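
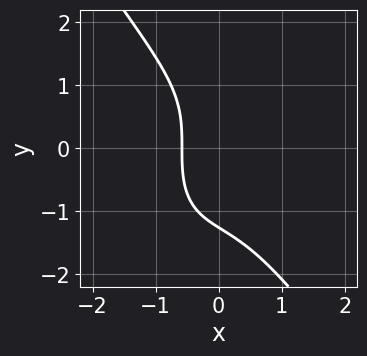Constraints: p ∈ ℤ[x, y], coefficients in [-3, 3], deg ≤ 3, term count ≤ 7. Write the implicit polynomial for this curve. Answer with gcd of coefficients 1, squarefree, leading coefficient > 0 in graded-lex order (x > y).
3*x^3 + y^3 + x^2 + 3*x + 2

(a) Degree: no degree-2 curve has this shape, so deg p = 3.
(b) Putting this together gives p.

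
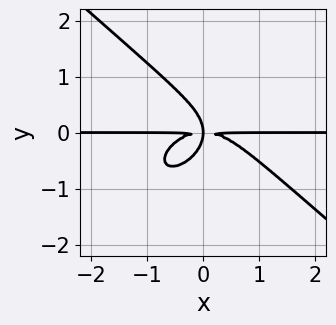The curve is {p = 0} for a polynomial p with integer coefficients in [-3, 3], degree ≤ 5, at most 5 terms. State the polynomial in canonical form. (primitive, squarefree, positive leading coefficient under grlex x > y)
First, the degree is 4 — no degree-3 curve has this shape.
Then, reading off the gridlines: the visible x-axis segment lies entirely on the curve.
Finally, solving for integer coefficients yields p as stated.

2*x^3*y + 3*y^4 + 3*x*y^2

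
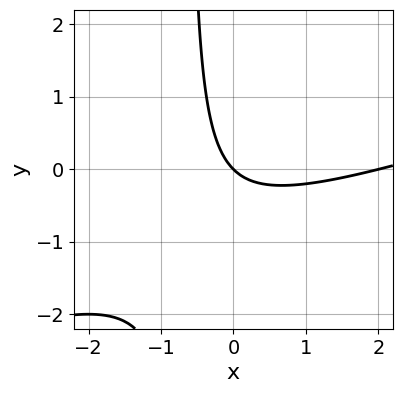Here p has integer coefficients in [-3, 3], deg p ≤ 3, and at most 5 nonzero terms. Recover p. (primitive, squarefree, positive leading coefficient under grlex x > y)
x^2 - 3*x*y - 2*x - 2*y

deg p = 2. A generic line meets the curve in up to 2 points.
Observable constraints: the x-axis gridline crossings are at x ∈ {0, 2}; it crosses the y-axis at the gridline y = 0.
Together with the visible shape, these determine p as stated.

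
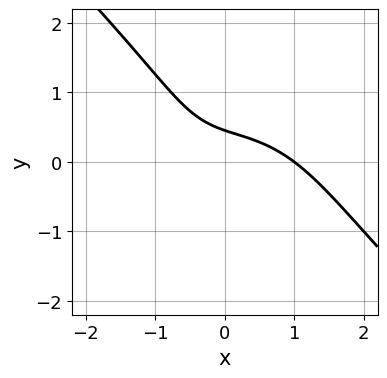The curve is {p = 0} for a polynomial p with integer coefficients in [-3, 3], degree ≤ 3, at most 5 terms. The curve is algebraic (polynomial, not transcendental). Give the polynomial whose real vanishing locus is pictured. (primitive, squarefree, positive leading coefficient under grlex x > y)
x^3 + y^3 + 2*x*y + 2*y - 1

(a) Degree: no degree-2 curve has this shape, so deg p = 3.
(b) From the axis intercepts and sections: it meets the x-axis at x = 1 (among the integer gridlines).
(c) Matching integer coefficients to the picture gives p.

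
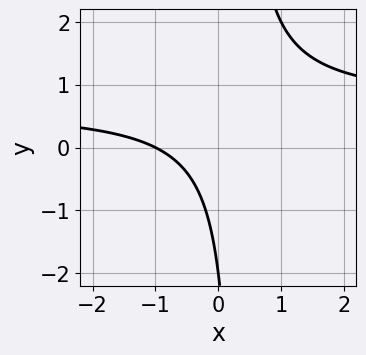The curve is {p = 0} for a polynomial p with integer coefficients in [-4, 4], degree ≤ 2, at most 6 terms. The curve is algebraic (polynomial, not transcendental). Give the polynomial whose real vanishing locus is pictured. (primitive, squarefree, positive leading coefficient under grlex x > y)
3*x*y - 2*x - y - 2

(a) Degree: no degree-1 curve has this shape, so deg p = 2.
(b) Against the integer gridlines: it crosses the x-axis at the gridline x = -1; it crosses the y-axis at the gridline y = -2.
(c) Assembling these constraints gives the stated polynomial.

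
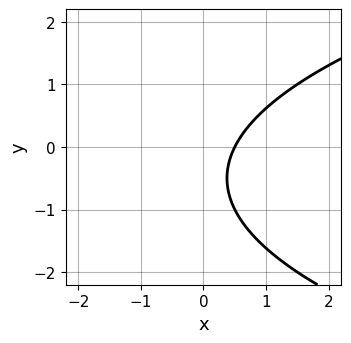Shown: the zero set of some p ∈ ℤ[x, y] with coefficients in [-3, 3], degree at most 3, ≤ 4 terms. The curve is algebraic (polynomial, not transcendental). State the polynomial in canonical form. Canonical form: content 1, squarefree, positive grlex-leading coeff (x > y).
y^2 - 2*x + y + 1

(a) deg p = 2.
(b) Checking where it meets the axes: it misses every integer gridline on the y-axis.
(c) Solving for integer coefficients yields p as stated.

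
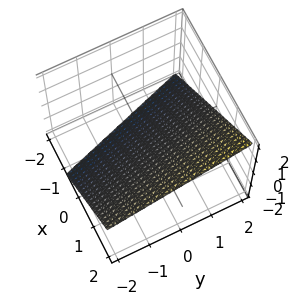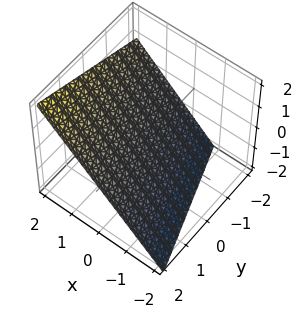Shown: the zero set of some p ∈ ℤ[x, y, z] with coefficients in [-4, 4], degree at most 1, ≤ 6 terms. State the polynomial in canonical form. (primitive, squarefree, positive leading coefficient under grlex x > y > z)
3*x + y - 3*z - 2

(a) Degree: every cross-section is a straight line — this is a plane, so deg p = 1.
(b) Observable constraints: one y-axis crossing is at y = 2.
(c) Solving for integer coefficients yields p as stated.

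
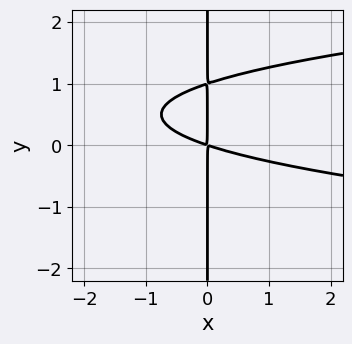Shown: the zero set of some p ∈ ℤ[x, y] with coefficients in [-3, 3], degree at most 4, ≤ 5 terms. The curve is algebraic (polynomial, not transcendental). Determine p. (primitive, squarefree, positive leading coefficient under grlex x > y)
3*x*y^2 - x^2 - 3*x*y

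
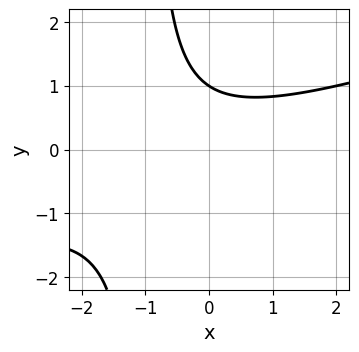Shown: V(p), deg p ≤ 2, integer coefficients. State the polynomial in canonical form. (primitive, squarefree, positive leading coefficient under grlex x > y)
x^2 - 3*x*y + x - 3*y + 3

The degree is 2 — no degree-1 curve has this shape.
Checking where it meets the axes: one y-axis crossing is at y = 1; it misses every integer gridline on the x-axis.
The integer polynomial consistent with all of this is the stated p.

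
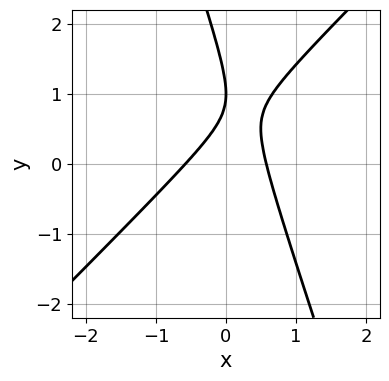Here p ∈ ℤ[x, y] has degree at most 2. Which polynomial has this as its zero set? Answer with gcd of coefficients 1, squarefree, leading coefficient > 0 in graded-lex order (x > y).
First, deg p = 2. No degree-1 curve has this shape.
Then, from the axis intercepts and sections: one y-axis crossing is at y = 1.
Finally, these observations pin down the coefficients.

3*x^2 - 2*x*y - y^2 + 2*y - 1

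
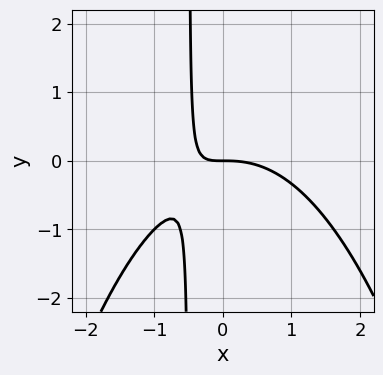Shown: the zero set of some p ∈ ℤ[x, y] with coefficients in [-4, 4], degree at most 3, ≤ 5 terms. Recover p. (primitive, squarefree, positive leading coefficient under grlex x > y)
1. The degree is 3 — a generic line meets the curve in up to 3 points.
2. Against the integer gridlines: it crosses the y-axis at the gridline y = 0; it meets the x-axis at x = 0 (among the integer gridlines).
3. Solving for integer coefficients yields p as stated.

x^3 + 2*x*y + y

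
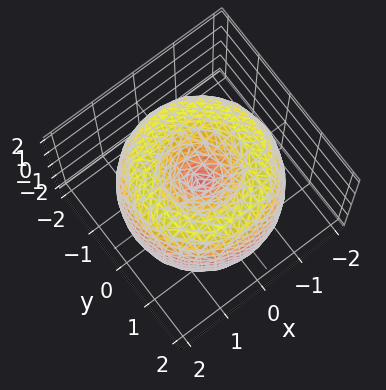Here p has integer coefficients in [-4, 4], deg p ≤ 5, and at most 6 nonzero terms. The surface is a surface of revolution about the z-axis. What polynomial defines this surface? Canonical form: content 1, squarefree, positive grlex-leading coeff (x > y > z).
x^4 + 2*x^2*y^2 + y^4 - 3*x^2 - 3*y^2 + z^2

(a) The degree is 4 — a generic line meets the surface in up to 4 points.
(b) Symmetries: rotational symmetry about the z-axis ⇒ p depends on x, y only through x² + y².
(c) Checking where it meets the axes: it meets the y-axis at y = 0 (among the integer gridlines); one z-axis crossing is at z = 0; it meets the x-axis at x = 0 (among the integer gridlines); a circular section at z = 0 has radius between 1 and 2.
(d) Putting this together gives p.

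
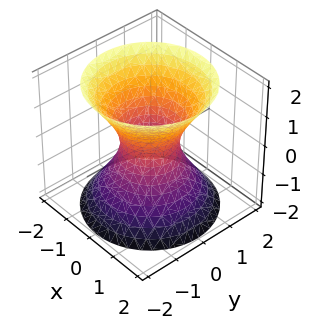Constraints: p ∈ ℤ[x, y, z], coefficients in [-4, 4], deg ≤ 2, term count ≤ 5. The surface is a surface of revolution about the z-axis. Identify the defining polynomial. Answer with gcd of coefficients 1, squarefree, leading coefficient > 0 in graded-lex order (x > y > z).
1. deg p = 2.
2. Symmetries: rotational symmetry about the z-axis ⇒ p depends on x, y only through x² + y².
3. From the axis intercepts and sections: the surface avoids every integer z-axis point in the box; a circular section at z = -2 has radius between 1 and 2.
4. Together with the visible shape, these determine p as stated.

3*x^2 + 3*y^2 - 2*z^2 - 2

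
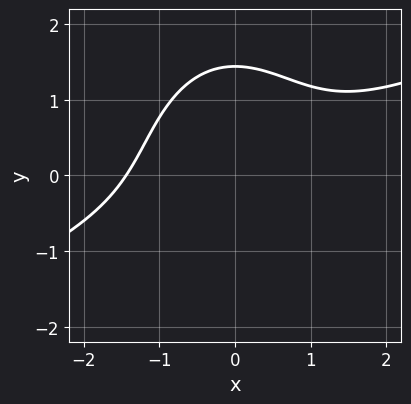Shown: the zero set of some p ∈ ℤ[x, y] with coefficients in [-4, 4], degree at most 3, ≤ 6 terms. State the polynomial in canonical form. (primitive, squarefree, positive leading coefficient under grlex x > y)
x^3 - 2*x^2*y - y^3 + 3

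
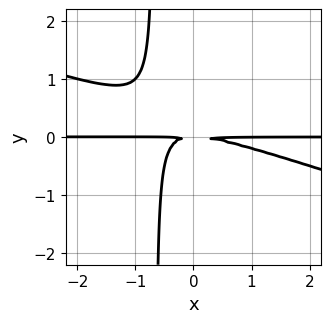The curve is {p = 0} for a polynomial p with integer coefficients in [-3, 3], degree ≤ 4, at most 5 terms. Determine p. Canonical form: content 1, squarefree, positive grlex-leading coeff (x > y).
x^2*y + 3*x*y^2 + 2*y^2

deg p = 3.
Checking where it meets the axes: the visible x-axis segment lies entirely on the curve.
Solving for integer coefficients yields p as stated.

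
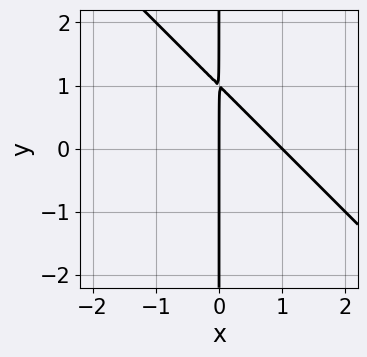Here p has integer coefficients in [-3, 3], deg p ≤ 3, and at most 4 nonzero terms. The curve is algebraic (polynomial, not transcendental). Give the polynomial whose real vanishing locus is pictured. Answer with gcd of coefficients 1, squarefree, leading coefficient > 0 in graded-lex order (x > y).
The degree is 2 — no degree-1 curve has this shape.
Checking where it meets the axes: among the integer gridlines, it crosses the x-axis at x ∈ {0, 1}; every point of the y-axis in the box is on the curve.
Fitting integer coefficients to these (and the overall shape) gives p.

x^2 + x*y - x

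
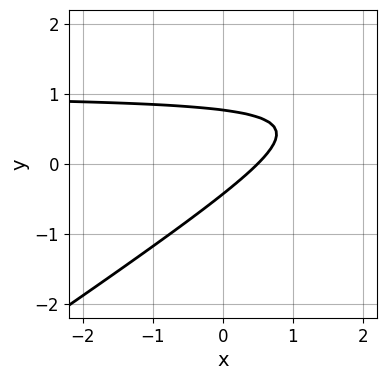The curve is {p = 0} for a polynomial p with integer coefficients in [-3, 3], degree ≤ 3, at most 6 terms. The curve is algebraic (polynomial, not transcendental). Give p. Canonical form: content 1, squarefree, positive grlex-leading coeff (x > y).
(a) Degree: a generic line meets the curve in up to 2 points, so deg p = 2.
(b) The integer polynomial consistent with all of this is the stated p.

2*x*y - 3*y^2 - 2*x + y + 1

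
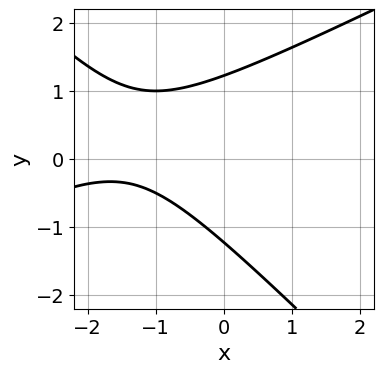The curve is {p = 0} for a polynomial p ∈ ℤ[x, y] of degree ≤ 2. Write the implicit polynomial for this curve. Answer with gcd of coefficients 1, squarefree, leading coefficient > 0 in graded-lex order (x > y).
1. The degree is 2 — no degree-1 curve has this shape.
2. Observable constraints: the curve avoids every integer x-axis point in the box.
3. Solving for integer coefficients yields p as stated.

x^2 - x*y - 2*y^2 + 3*x + 3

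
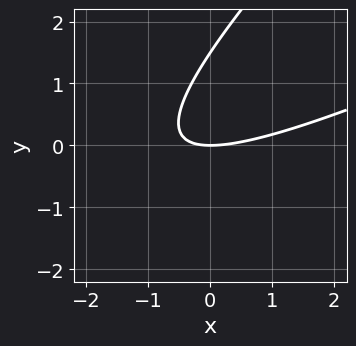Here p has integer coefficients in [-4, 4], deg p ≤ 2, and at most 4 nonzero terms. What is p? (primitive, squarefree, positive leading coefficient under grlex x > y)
x^2 - 3*x*y + 2*y^2 - 3*y

(a) deg p = 2. No degree-1 curve has this shape.
(b) From the visible intercepts: one y-axis crossing is at y = 0; one x-axis crossing is at x = 0.
(c) These observations pin down the coefficients.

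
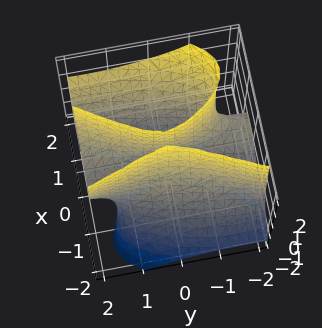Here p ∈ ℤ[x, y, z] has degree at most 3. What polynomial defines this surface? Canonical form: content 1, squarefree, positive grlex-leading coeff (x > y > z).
First, deg p = 3. A generic line meets the surface in up to 3 points.
Next, from the axis intercepts and sections: the visible z-axis segment lies entirely on the surface; every point of the y-axis in the box is on the surface; the x-axis gridline crossings are at x ∈ {-1, 0, 1}.
Finally, these observations pin down the coefficients.

3*x^3 - x^2*y - 3*x^2*z + y^2*z - 3*x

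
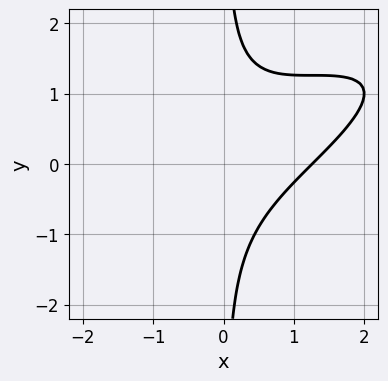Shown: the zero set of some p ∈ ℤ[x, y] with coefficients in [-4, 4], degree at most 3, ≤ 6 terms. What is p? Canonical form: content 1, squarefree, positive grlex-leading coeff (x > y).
x^3 - 3*x^2*y + 3*x*y^2 - 2

deg p = 3.
From the visible intercepts: the curve avoids every integer y-axis point in the box.
Solving for integer coefficients yields p as stated.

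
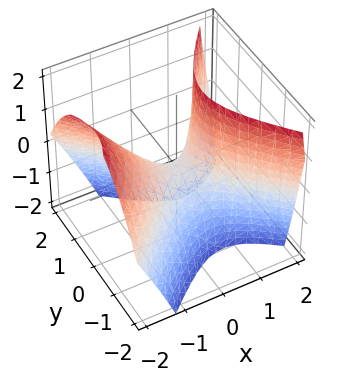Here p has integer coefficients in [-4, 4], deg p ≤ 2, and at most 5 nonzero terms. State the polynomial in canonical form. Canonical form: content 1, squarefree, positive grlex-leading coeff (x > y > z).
3*x^2 + 2*x*z - 3*y^2 - 2*z

deg p = 2.
From the axis intercepts and sections: it meets the y-axis at y = 0 (among the integer gridlines); it meets the x-axis at x = 0 (among the integer gridlines).
Matching integer coefficients to the picture gives p.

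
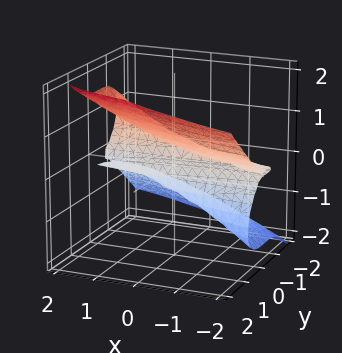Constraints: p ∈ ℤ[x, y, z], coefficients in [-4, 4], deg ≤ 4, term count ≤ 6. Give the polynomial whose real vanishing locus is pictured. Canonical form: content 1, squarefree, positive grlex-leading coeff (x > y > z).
2*x*z^2 + 2*y^3 - 3*z^3 + y^2 + z

First, the degree is 3 — no degree-2 surface has this shape.
Then, from the visible intercepts: every point of the x-axis in the box is on the surface; it meets the y-axis at y = 0 (among the integer gridlines).
Finally, assembling these constraints gives the stated polynomial.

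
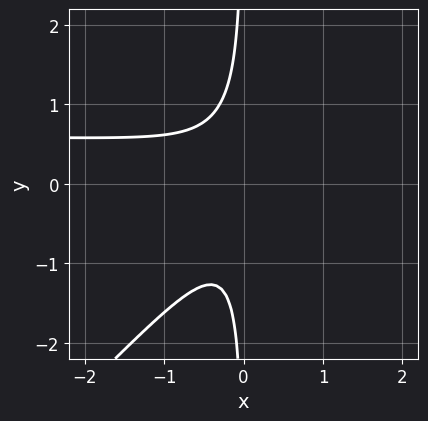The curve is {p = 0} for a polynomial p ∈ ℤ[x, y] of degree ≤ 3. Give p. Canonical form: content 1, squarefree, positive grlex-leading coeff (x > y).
3*x^2*y - 3*x*y^2 - 2*x^2 - 1

(a) deg p = 3.
(b) Reading off the gridlines: no x-intercept at any integer in the box; no y-intercept at any integer in the box.
(c) Matching integer coefficients to the picture gives p.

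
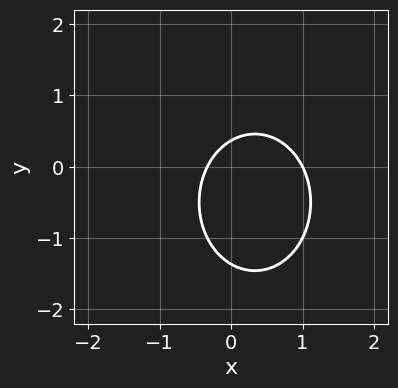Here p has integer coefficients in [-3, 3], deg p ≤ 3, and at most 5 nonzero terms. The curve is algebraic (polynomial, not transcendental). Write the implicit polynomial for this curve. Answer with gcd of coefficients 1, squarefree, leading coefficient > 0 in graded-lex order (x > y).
3*x^2 + 2*y^2 - 2*x + 2*y - 1

(a) Degree: the shape is more complex than any degree-1 curve, so deg p = 2.
(b) Against the integer gridlines: it meets the x-axis at x = 1 (among the integer gridlines).
(c) The integer polynomial consistent with all of this is the stated p.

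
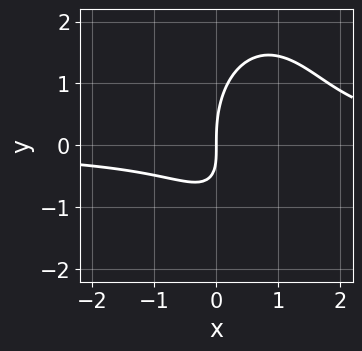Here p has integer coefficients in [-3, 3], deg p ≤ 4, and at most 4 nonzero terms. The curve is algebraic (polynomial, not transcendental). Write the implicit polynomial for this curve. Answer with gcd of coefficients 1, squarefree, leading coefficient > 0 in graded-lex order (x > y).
3*x^2*y + y^3 - 3*x*y - 3*x

First, degree: no degree-2 curve has this shape, so deg p = 3.
Then, from the axis intercepts and sections: it crosses the y-axis at the gridline y = 0; it meets the x-axis at x = 0 (among the integer gridlines).
Finally, the integer polynomial consistent with all of this is the stated p.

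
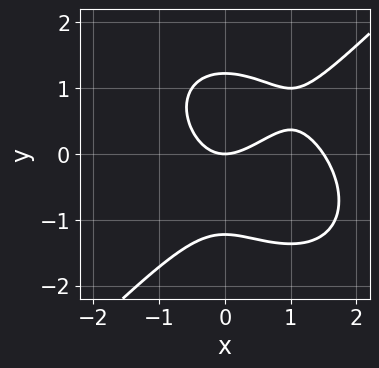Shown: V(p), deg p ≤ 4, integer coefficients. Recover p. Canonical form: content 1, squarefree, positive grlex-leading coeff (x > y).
First, degree: a generic line meets the curve in up to 3 points, so deg p = 3.
Then, from the axis intercepts and sections: it meets the y-axis at y = 0 (among the integer gridlines); it crosses the x-axis at the gridline x = 0.
Finally, these observations pin down the coefficients.

2*x^3 - 2*y^3 - 3*x^2 + 3*y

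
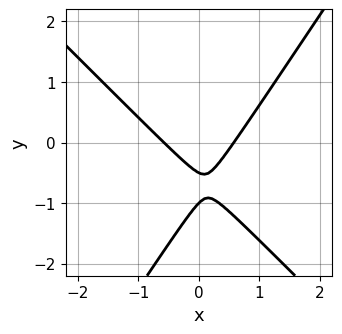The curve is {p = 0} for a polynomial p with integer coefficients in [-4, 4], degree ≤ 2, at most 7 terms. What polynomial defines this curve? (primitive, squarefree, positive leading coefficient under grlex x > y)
3*x^2 + x*y - 2*y^2 - 3*y - 1

(a) The degree is 2 — a generic line meets the curve in up to 2 points.
(b) Observable constraints: one y-axis crossing is at y = -1.
(c) Solving for integer coefficients yields p as stated.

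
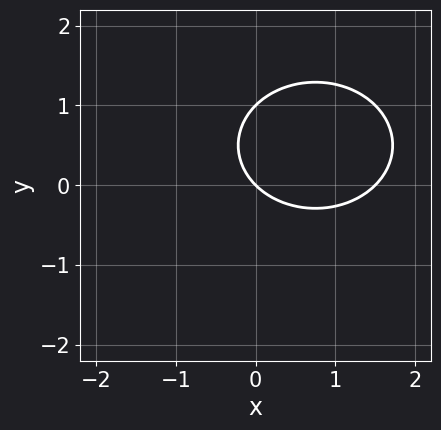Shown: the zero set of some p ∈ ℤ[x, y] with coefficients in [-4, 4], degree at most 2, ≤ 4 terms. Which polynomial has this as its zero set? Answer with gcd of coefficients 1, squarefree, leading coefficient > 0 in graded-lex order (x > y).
(a) Degree: a generic line meets the curve in up to 2 points, so deg p = 2.
(b) Against the integer gridlines: among the integer gridlines, it crosses the y-axis at y ∈ {0, 1}; one x-axis crossing is at x = 0.
(c) Together with the visible shape, these determine p as stated.

2*x^2 + 3*y^2 - 3*x - 3*y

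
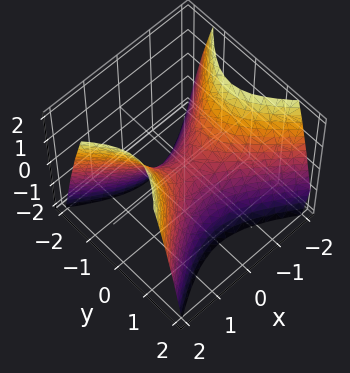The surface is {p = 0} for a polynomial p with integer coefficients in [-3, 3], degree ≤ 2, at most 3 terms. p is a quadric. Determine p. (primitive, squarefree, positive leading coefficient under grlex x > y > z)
1. Degree: a saddle surface; a quadric, so deg p = 2.
2. Symmetries: it's symmetric under x → −x, forcing even powers of x; the y ↦ −y reflection is a symmetry, so y appears only in even powers.
3. Reading off the gridlines: one x-axis crossing is at x = 0; it meets the y-axis at y = 0 (among the integer gridlines).
4. Fitting integer coefficients to these (and the overall shape) gives p.

2*x^2 - 3*y^2 - 2*z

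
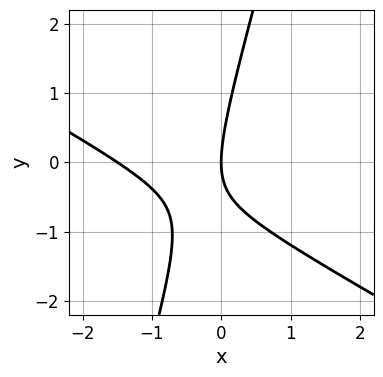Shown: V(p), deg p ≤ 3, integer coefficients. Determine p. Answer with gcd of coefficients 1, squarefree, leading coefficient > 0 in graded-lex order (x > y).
2*x^2 + 3*x*y - y^2 + 3*x

deg p = 2. A generic line meets the curve in up to 2 points.
From the axis intercepts and sections: one y-axis crossing is at y = 0; it crosses the x-axis at the gridline x = 0.
The integer polynomial consistent with all of this is the stated p.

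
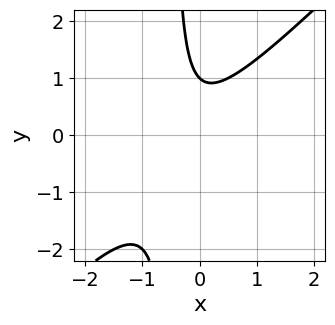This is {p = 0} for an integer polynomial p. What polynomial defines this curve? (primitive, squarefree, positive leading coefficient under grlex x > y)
2*x^2 - 2*x*y + x - y + 1

(a) The degree is 2 — a generic line meets the curve in up to 2 points.
(b) Checking where it meets the axes: one y-axis crossing is at y = 1; it misses every integer gridline on the x-axis.
(c) The integer polynomial consistent with all of this is the stated p.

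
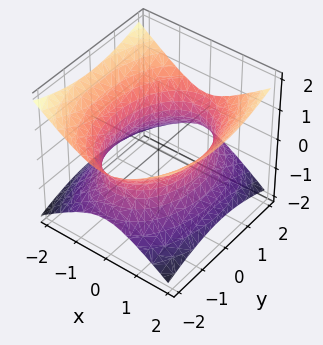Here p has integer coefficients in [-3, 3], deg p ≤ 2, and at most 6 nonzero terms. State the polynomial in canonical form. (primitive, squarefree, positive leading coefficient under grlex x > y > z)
(a) The degree is 2 — an hourglass — one-sheet hyperboloid; a quadric.
(b) Symmetries: mirror symmetry x ↦ −x ⇒ only even powers of x; it's symmetric under z → −z, forcing even powers of z; it's symmetric under y → −y, forcing even powers of y.
(c) Reading off the gridlines: it misses every integer gridline on the z-axis.
(d) The integer polynomial consistent with all of this is the stated p.

2*x^2 + y^2 - 3*z^2 - 3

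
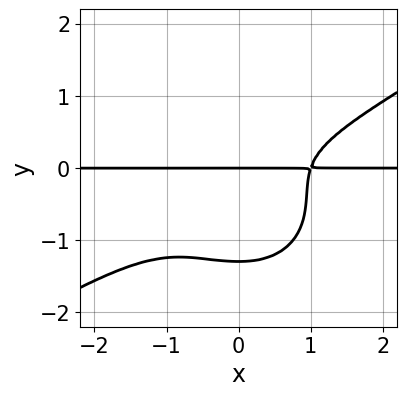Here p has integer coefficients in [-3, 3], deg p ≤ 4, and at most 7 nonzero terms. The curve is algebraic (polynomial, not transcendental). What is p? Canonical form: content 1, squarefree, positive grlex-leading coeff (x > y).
x^3*y - x^2*y^2 - 2*y^4 - 2*y^3 - y

First, deg p = 4. A generic line meets the curve in up to 4 points.
Next, against the integer gridlines: every point of the x-axis in the box is on the curve; one y-axis crossing is at y = 0.
Finally, matching integer coefficients to the picture gives p.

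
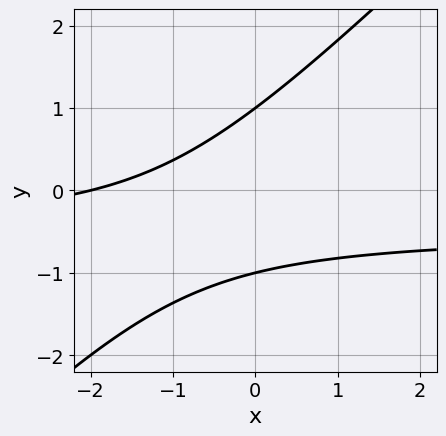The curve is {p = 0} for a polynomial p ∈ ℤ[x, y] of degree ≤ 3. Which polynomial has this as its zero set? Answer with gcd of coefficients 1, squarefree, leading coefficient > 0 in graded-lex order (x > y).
First, deg p = 2.
Next, checking where it meets the axes: it meets the x-axis at x = -2 (among the integer gridlines); the y-axis gridline crossings are at y ∈ {-1, 1}.
Finally, fitting integer coefficients to these (and the overall shape) gives p.

2*x*y - 2*y^2 + x + 2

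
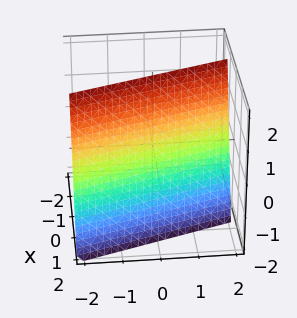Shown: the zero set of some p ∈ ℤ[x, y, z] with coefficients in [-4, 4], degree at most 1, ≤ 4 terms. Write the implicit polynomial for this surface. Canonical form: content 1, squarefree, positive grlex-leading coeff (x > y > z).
First, deg p = 1. The surface is flat (a plane).
Then, reading off the gridlines: it meets the z-axis at z = 2 (among the integer gridlines); one y-axis crossing is at y = 2.
Finally, putting this together gives p.

3*x + y + z - 2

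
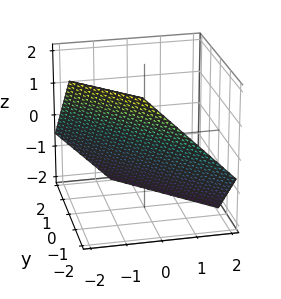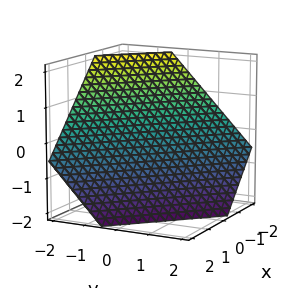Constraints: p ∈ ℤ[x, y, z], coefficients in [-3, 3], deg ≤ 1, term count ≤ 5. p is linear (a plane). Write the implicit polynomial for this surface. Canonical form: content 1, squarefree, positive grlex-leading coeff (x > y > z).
deg p = 1.
Solving for integer coefficients yields p as stated.

3*x + 3*y + 3*z + 2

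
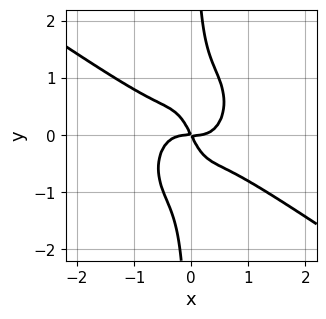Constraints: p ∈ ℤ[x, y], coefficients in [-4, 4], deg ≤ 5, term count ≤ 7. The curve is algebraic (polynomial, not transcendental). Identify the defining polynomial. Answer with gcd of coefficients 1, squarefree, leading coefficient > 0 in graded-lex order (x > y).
3*x^4 + 3*x^3*y + 3*x*y^3 - 2*x*y - y^2

1. Degree: no degree-3 curve has this shape, so deg p = 4.
2. Against the integer gridlines: it meets the x-axis at x = 0 (among the integer gridlines); one y-axis crossing is at y = 0.
3. Together with the visible shape, these determine p as stated.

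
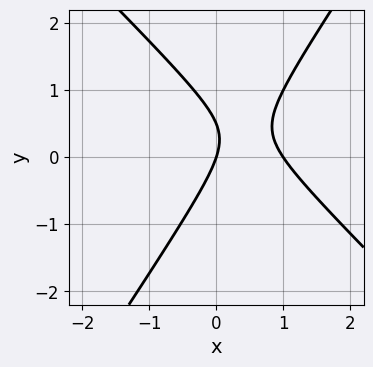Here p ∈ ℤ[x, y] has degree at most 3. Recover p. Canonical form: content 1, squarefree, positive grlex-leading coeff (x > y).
1. The degree is 2 — no degree-1 curve has this shape.
2. From the visible intercepts: the x-axis gridline crossings are at x ∈ {0, 1}; one y-axis crossing is at y = 0.
3. Matching integer coefficients to the picture gives p.

3*x^2 + x*y - 2*y^2 - 3*x + y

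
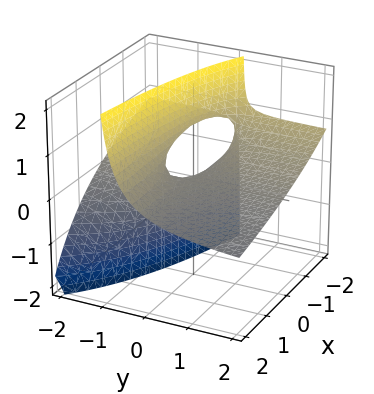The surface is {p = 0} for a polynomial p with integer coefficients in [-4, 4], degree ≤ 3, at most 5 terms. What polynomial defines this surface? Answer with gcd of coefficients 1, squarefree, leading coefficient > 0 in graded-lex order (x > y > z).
1. deg p = 2.
2. Against the integer gridlines: the visible x-axis segment lies entirely on the surface; it crosses the z-axis at the gridline z = 0; every point of the y-axis in the box is on the surface.
3. Assembling these constraints gives the stated polynomial.

x*y + x*z + 3*y*z + 2*z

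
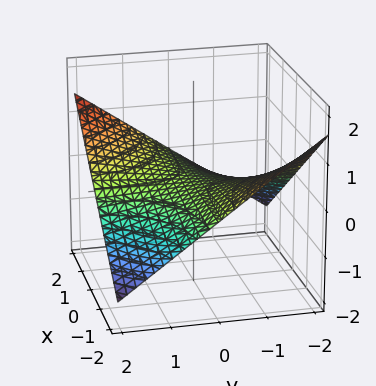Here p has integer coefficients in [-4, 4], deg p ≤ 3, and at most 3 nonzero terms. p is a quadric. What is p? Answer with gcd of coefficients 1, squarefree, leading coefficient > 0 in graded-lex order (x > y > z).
x*y - 3*z

First, deg p = 2. A hyperbolic paraboloid; a quadric.
Then, from the visible intercepts: the visible y-axis segment lies entirely on the surface; it meets the z-axis at z = 0 (among the integer gridlines); the visible x-axis segment lies entirely on the surface.
Finally, together with the visible shape, these determine p as stated.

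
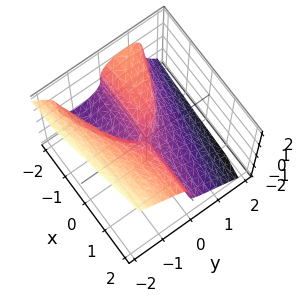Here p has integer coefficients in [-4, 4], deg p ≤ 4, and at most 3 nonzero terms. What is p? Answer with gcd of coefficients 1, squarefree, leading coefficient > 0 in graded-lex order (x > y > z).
(a) deg p = 3.
(b) Observable constraints: it crosses the z-axis at the gridline z = 0; it crosses the y-axis at the gridline y = 0.
(c) The integer polynomial consistent with all of this is the stated p.

y^3 + z^3 + x*y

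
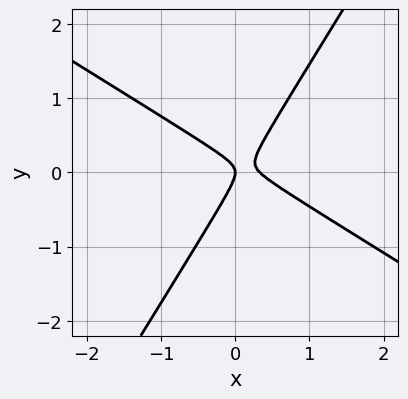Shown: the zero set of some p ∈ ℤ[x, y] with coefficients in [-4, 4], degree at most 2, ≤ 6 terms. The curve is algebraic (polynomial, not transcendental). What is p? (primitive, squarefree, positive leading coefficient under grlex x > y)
3*x^2 + 3*x*y - 3*y^2 - x

1. Degree: the shape is more complex than any degree-1 curve, so deg p = 2.
2. From the axis intercepts and sections: it meets the x-axis at x = 0 (among the integer gridlines); it crosses the y-axis at the gridline y = 0.
3. Fitting integer coefficients to these (and the overall shape) gives p.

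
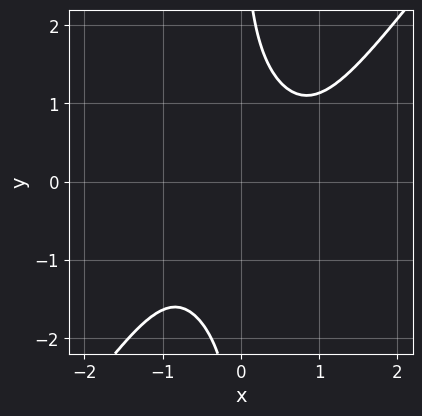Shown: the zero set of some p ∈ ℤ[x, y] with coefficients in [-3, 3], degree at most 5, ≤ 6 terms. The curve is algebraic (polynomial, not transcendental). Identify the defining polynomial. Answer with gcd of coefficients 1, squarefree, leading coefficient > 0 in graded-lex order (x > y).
1. The degree is 4 — the shape is more complex than any degree-3 curve.
2. From the axis intercepts and sections: it misses every integer gridline on the y-axis; no x-intercept at any integer in the box.
3. Assembling these constraints gives the stated polynomial.

2*x^4 - x*y^3 - x*y^2 - 2*x*y + 3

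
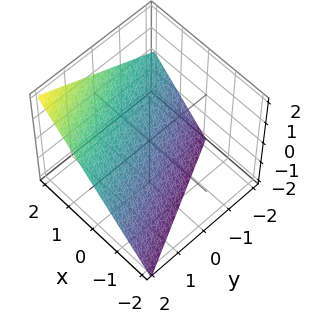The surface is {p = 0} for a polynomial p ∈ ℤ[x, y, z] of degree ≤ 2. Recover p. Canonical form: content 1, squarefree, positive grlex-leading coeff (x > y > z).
2*x + y - 2*z - 2

First, degree: the surface is flat (a plane), so deg p = 1.
Then, reading off the gridlines: it meets the z-axis at z = -1 (among the integer gridlines); it meets the y-axis at y = 2 (among the integer gridlines); it crosses the x-axis at the gridline x = 1.
Finally, together with the visible shape, these determine p as stated.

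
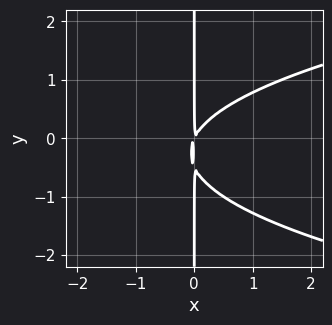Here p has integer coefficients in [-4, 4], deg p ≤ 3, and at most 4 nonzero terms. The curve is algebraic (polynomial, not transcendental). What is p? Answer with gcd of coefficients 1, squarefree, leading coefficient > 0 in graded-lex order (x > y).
First, deg p = 3. A generic line meets the curve in up to 3 points.
Then, reading off the gridlines: every point of the y-axis in the box is on the curve.
Finally, solving for integer coefficients yields p as stated.

2*x*y^2 - 2*x^2 + x*y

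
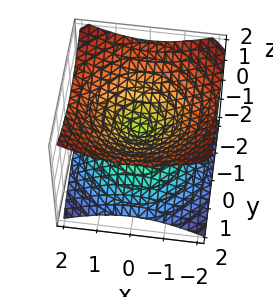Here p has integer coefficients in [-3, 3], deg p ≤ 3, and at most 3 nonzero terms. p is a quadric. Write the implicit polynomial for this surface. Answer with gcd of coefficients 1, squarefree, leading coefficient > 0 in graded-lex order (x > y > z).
x^2 + y^2 - 2*z^2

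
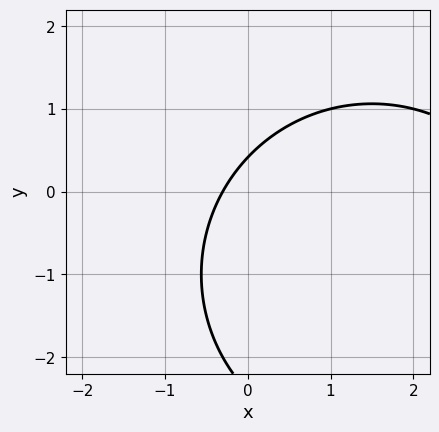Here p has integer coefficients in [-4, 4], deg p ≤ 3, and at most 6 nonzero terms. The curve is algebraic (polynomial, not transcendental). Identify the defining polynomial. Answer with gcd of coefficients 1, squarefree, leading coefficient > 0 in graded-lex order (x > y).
1. Degree: the shape is more complex than any degree-1 curve, so deg p = 2.
2. Solving for integer coefficients yields p as stated.

x^2 + y^2 - 3*x + 2*y - 1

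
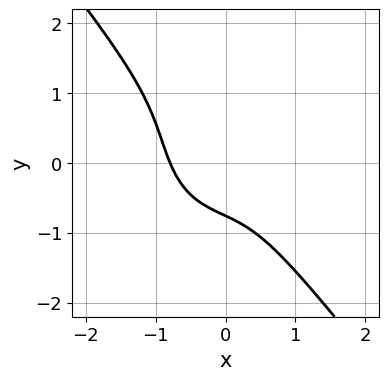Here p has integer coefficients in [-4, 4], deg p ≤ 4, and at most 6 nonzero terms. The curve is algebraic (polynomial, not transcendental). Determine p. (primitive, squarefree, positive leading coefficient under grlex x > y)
First, deg p = 3. The shape is more complex than any degree-2 curve.
Finally, putting this together gives p.

2*x^3 + y^3 - 2*x*y - y^2 + 1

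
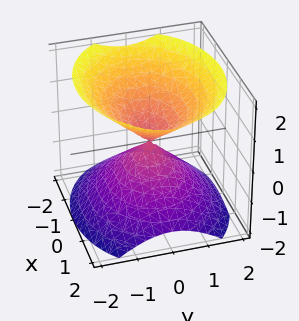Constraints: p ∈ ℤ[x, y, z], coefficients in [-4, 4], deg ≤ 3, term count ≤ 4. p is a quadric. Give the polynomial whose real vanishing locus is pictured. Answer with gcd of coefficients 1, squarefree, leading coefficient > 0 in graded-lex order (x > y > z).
2*x^2 + 3*y^2 - 3*z^2

First, I count 2 distinct pieces.
Next, the degree is 2 — a double cone through the origin; a quadric.
Then, symmetries: mirror symmetry z ↦ −z ⇒ only even powers of z; mirror symmetry x ↦ −x ⇒ only even powers of x; it's symmetric under y → −y, forcing even powers of y.
Next, against the integer gridlines: one z-axis crossing is at z = 0; one y-axis crossing is at y = 0.
Finally, these observations pin down the coefficients.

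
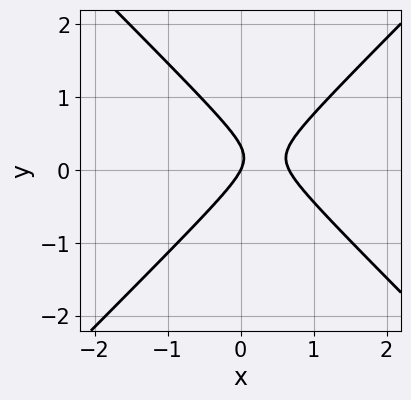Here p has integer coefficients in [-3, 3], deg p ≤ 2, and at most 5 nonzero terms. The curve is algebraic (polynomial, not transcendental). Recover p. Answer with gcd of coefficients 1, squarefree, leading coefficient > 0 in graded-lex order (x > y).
3*x^2 - 3*y^2 - 2*x + y

1. Degree: the shape is more complex than any degree-1 curve, so deg p = 2.
2. Against the integer gridlines: one y-axis crossing is at y = 0; one x-axis crossing is at x = 0.
3. These observations pin down the coefficients.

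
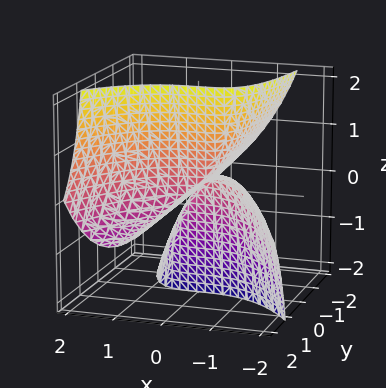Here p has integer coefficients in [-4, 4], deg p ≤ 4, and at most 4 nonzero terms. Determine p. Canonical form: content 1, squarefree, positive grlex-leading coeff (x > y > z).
x^3 - 2*x*y - 2*y*z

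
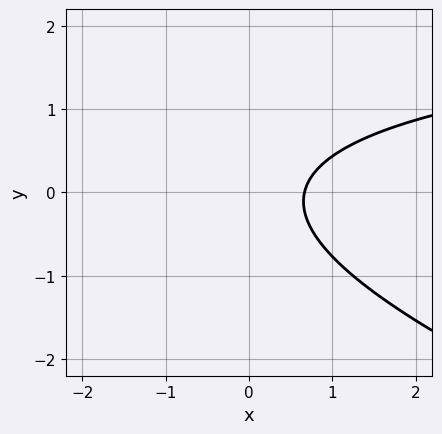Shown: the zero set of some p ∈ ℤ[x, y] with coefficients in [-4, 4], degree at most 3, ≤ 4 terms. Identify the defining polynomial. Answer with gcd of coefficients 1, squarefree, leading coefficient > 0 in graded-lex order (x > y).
(a) deg p = 2. The shape is more complex than any degree-1 curve.
(b) From the axis intercepts and sections: it misses every integer gridline on the y-axis.
(c) Fitting integer coefficients to these (and the overall shape) gives p.

x*y + 3*y^2 - 3*x + 2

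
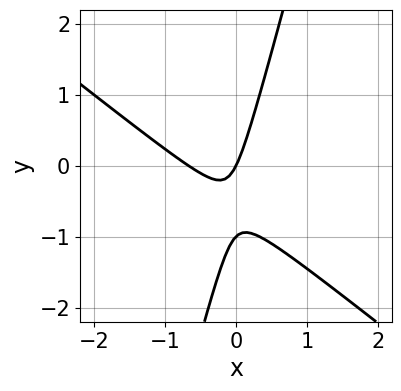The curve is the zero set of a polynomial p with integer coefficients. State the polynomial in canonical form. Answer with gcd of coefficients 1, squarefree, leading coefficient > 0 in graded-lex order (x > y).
3*x^2 + 3*x*y - y^2 + 2*x - y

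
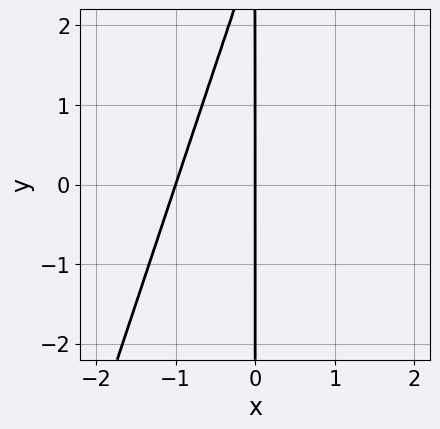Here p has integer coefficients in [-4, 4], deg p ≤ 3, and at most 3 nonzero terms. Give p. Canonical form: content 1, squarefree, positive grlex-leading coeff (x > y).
3*x^2 - x*y + 3*x

1. The degree is 2 — no degree-1 curve has this shape.
2. Reading off the gridlines: among the integer gridlines, it crosses the x-axis at x ∈ {-1, 0}; the visible y-axis segment lies entirely on the curve.
3. The integer polynomial consistent with all of this is the stated p.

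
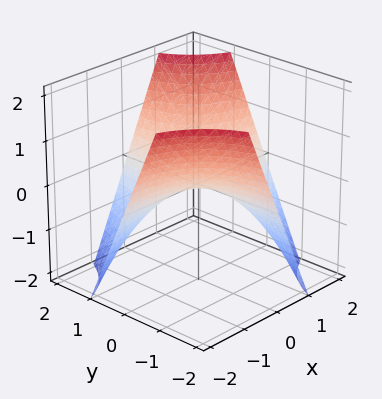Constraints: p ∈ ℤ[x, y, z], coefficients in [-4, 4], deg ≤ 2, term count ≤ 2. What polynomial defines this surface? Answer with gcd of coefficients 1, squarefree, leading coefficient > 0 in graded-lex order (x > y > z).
(a) The degree is 2 — a saddle surface; a quadric.
(b) Reading off the gridlines: the visible y-axis segment lies entirely on the surface; it crosses the z-axis at the gridline z = 0; every point of the x-axis in the box is on the surface.
(c) Fitting integer coefficients to these (and the overall shape) gives p.

x*y - z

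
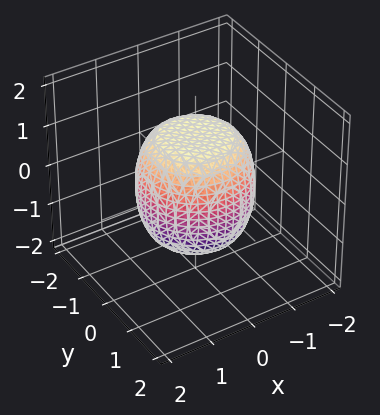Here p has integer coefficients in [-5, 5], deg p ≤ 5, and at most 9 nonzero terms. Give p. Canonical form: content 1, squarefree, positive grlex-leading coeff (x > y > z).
2*x^4 + 4*x^2*y^2 + 2*y^4 - x^2 - y^2 + 2*z^2 - 3

deg p = 4. No degree-3 surface has this shape.
Symmetry: every cross-section ⟂ z is a circle, so x, y appear only via x² + y².
Observable constraints: a circular section at z = 0 has radius between 1 and 2.
The integer polynomial consistent with all of this is the stated p.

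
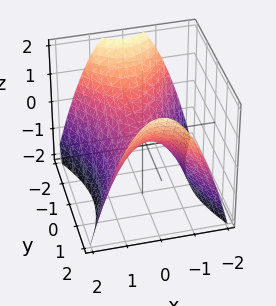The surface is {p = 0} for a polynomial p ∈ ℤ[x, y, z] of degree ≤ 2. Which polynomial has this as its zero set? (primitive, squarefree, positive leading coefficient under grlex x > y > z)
2*x^2 - y^2 + 2*z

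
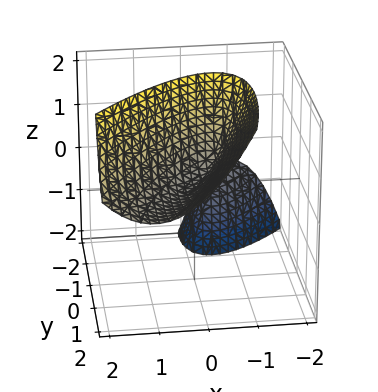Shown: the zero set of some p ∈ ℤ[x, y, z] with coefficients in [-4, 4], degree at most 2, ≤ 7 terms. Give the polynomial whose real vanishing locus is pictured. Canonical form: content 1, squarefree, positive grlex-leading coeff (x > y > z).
3*x^2 - 3*x*y + y^2 - 2*y*z - 2*z

First, there are 2 components. Treating them together as one polynomial.
Next, degree: the shape is more complex than any degree-1 surface, so deg p = 2.
Then, observable constraints: it crosses the x-axis at the gridline x = 0; it crosses the z-axis at the gridline z = 0.
Finally, solving for integer coefficients yields p as stated.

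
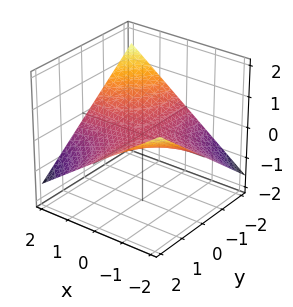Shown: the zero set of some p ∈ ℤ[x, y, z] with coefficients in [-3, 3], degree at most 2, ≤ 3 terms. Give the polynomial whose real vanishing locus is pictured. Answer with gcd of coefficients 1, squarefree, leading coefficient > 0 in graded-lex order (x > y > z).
Degree: a saddle surface; a quadric, so deg p = 2.
From the visible intercepts: one z-axis crossing is at z = 0; the visible x-axis segment lies entirely on the surface; the visible y-axis segment lies entirely on the surface.
Assembling these constraints gives the stated polynomial.

x*y + 3*z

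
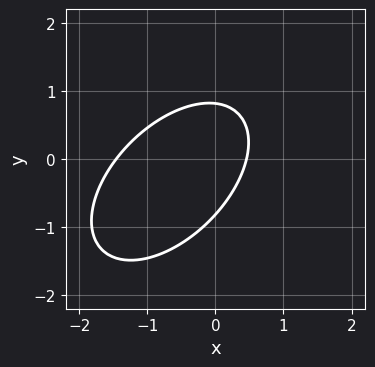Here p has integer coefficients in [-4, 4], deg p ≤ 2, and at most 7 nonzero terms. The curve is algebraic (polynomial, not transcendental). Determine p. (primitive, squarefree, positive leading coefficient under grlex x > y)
3*x^2 - 3*x*y + 3*y^2 + 3*x - 2

(a) deg p = 2.
(b) Putting this together gives p.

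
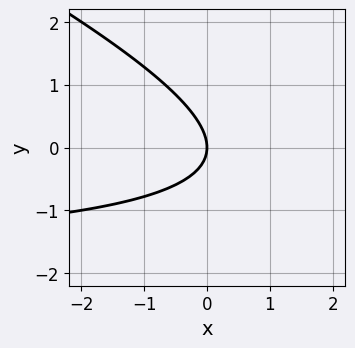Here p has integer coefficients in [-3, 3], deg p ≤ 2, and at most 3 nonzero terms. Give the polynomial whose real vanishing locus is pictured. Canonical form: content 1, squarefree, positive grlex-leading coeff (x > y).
The degree is 2 — no degree-1 curve has this shape.
Observable constraints: it meets the x-axis at x = 0 (among the integer gridlines); it meets the y-axis at y = 0 (among the integer gridlines).
Assembling these constraints gives the stated polynomial.

x*y + 2*y^2 + 2*x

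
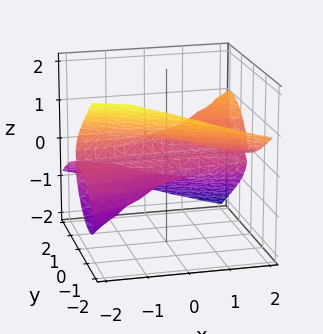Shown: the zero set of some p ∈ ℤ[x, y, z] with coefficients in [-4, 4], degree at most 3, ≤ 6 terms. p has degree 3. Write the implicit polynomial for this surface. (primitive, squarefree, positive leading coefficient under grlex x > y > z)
2*x*y*z - y^3 - 3*z^3 + z

(a) The degree is 3 — no degree-2 surface has this shape.
(b) Checking where it meets the axes: it meets the z-axis at z = 0 (among the integer gridlines); it meets the y-axis at y = 0 (among the integer gridlines).
(c) Putting this together gives p.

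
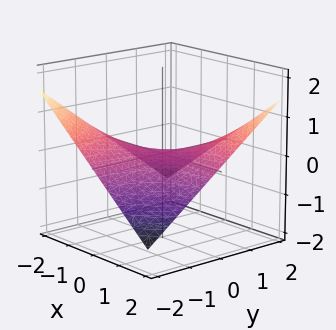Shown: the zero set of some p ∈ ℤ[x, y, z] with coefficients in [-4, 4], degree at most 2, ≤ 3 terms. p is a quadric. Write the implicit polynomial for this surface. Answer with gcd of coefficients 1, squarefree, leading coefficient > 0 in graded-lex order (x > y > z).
1. Degree: a hyperbolic paraboloid; a quadric, so deg p = 2.
2. From the axis intercepts and sections: every point of the x-axis in the box is on the surface; the visible y-axis segment lies entirely on the surface; it meets the z-axis at z = 0 (among the integer gridlines).
3. These observations pin down the coefficients.

x*y - 3*z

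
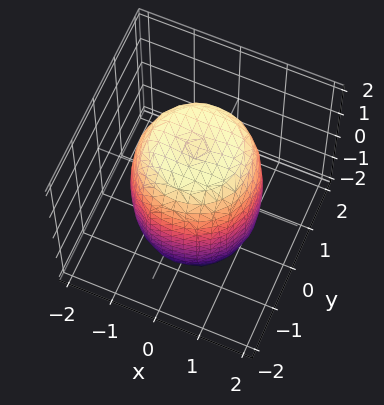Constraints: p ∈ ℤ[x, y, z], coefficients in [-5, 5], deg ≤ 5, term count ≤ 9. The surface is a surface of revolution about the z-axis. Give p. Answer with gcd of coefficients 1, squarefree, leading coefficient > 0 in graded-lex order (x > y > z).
First, the degree is 4 — no degree-3 surface has this shape.
Then, symmetries: rotational symmetry about the z-axis ⇒ p depends on x, y only through x² + y².
Next, from the visible intercepts: a circular section at z = -1 has radius between 1 and 2.
Finally, fitting integer coefficients to these (and the overall shape) gives p.

2*x^4 + 4*x^2*y^2 + 2*y^4 - 2*x^2 - 2*y^2 + z^2 - 3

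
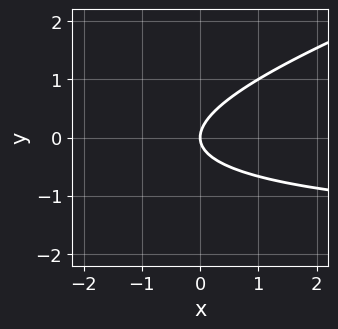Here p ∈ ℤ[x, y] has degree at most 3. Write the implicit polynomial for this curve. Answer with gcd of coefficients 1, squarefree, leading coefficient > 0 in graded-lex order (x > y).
x*y - 3*y^2 + 2*x

First, the degree is 2 — no degree-1 curve has this shape.
Next, reading off the gridlines: one y-axis crossing is at y = 0; it crosses the x-axis at the gridline x = 0.
Finally, together with the visible shape, these determine p as stated.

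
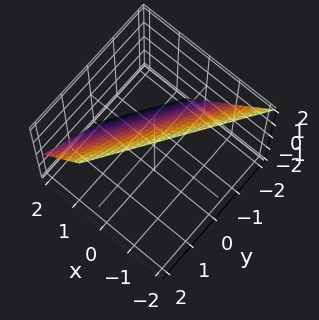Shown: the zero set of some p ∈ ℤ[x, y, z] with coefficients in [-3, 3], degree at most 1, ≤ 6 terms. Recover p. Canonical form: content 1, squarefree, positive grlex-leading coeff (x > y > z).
3*x - 2*y + 2*z - 2

The degree is 1 — every cross-section is a straight line — this is a plane.
Against the integer gridlines: it meets the y-axis at y = -1 (among the integer gridlines); one z-axis crossing is at z = 1.
Assembling these constraints gives the stated polynomial.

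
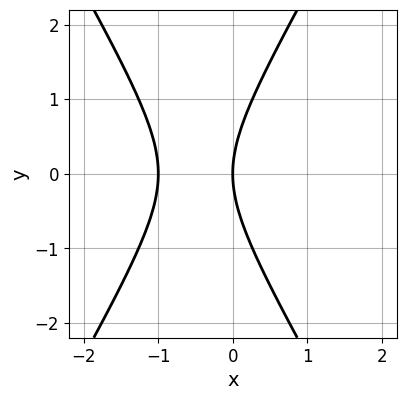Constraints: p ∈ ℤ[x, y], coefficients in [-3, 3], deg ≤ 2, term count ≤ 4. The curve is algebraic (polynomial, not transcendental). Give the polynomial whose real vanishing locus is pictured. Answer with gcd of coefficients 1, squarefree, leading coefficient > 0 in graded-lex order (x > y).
3*x^2 - y^2 + 3*x

The degree is 2 — a generic line meets the curve in up to 2 points.
Symmetries: it's symmetric under y → −y, forcing even powers of y.
From the axis intercepts and sections: the x-axis gridline crossings are at x ∈ {-1, 0}; it crosses the y-axis at the gridline y = 0.
Solving for integer coefficients yields p as stated.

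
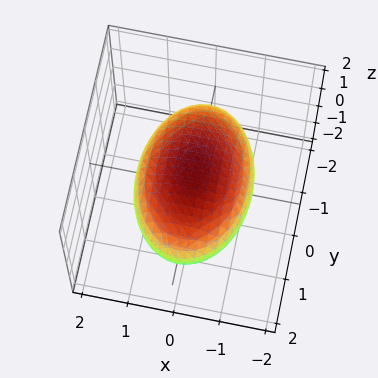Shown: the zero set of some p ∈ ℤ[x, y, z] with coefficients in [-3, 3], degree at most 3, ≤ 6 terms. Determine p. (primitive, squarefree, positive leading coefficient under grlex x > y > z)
2*x^2 + y^2 + 3*z^2 - 3

1. Degree: a closed, bounded, convex surface; a quadric, so deg p = 2.
2. Symmetries: mirror symmetry y ↦ −y ⇒ only even powers of y; the z ↦ −z reflection is a symmetry, so z appears only in even powers; mirror symmetry x ↦ −x ⇒ only even powers of x.
3. Observable constraints: the z-axis gridline crossings are at z ∈ {-1, 1}.
4. Solving for integer coefficients yields p as stated.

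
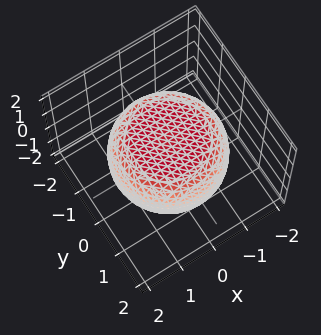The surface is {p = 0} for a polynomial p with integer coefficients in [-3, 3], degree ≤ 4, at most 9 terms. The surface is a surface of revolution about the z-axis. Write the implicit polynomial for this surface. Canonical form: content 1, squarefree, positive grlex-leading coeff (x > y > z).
First, degree: a generic line meets the surface in up to 4 points, so deg p = 4.
Then, symmetry: every cross-section ⟂ z is a circle, so x, y appear only via x² + y².
Then, observable constraints: the z-axis gridline crossings are at z ∈ {-1, 1}; a circular section at z = 1 has radius exactly 1.
Finally, these observations pin down the coefficients.

x^4 + 2*x^2*y^2 + y^4 - x^2 - y^2 + 3*z^2 - 3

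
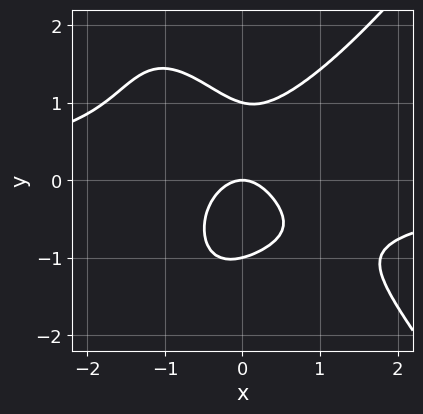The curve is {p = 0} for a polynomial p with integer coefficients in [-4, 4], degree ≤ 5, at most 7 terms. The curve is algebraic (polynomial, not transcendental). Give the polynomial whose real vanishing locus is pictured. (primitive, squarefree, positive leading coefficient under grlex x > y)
2*x^3*y - x*y^3 - 2*y^3 + 3*x^2 + 2*y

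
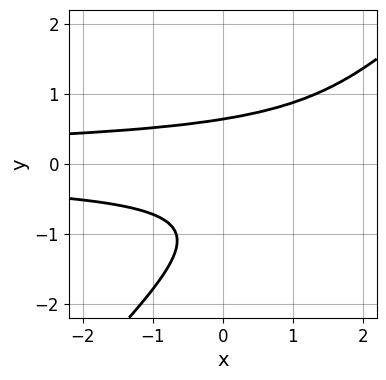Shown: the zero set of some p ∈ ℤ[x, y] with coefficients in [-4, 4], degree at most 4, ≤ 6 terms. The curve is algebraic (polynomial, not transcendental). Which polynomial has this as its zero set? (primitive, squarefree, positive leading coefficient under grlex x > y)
3*x*y^2 - 3*y^3 - 3*y^2 + 2

First, the degree is 3 — the shape is more complex than any degree-2 curve.
Next, from the axis intercepts and sections: no x-intercept at any integer in the box.
Finally, the integer polynomial consistent with all of this is the stated p.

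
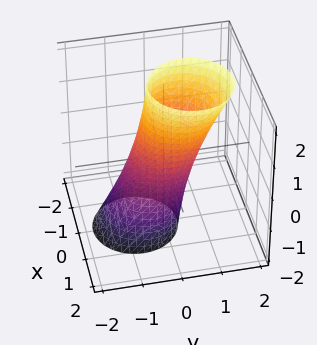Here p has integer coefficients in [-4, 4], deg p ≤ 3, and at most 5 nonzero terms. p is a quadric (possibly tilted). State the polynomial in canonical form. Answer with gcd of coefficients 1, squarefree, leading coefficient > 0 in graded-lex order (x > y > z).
1. The degree is 2 — no degree-1 surface has this shape.
2. From the visible intercepts: no z-intercept at any integer in the box.
3. Matching integer coefficients to the picture gives p.

3*x^2 + 3*y^2 - 2*y*z - 2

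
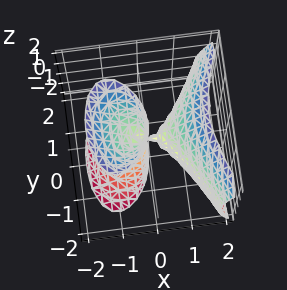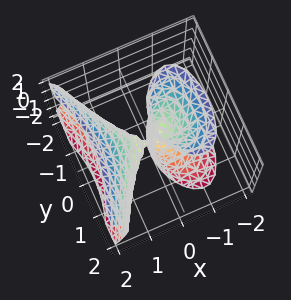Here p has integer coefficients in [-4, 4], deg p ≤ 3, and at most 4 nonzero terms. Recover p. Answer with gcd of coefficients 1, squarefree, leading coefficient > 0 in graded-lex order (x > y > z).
3*x^3 - 2*x*z^2 - 3*y^2

First, I count 3 distinct pieces. Treating them together as one polynomial.
Next, the degree is 3 — no degree-2 surface has this shape.
Then, observable constraints: it meets the x-axis at x = 0 (among the integer gridlines); every point of the z-axis in the box is on the surface; it meets the y-axis at y = 0 (among the integer gridlines).
Finally, fitting integer coefficients to these (and the overall shape) gives p.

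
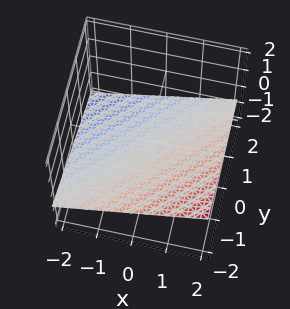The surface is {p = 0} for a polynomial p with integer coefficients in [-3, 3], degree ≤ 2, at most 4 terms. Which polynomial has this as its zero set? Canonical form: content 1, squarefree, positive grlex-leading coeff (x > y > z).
x - y - 3*z - 2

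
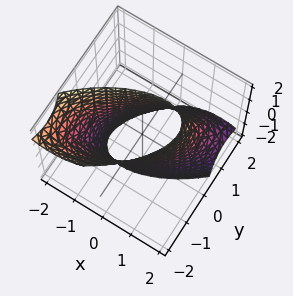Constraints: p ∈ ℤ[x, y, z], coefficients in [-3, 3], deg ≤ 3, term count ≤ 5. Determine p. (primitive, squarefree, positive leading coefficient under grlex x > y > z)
2*x^2 - 3*x*y + 3*y^2 + 2*y*z - 3

1. The degree is 2 — the shape is more complex than any degree-1 surface.
2. Against the integer gridlines: the y-axis gridline crossings are at y ∈ {-1, 1}; it misses every integer gridline on the z-axis.
3. Fitting integer coefficients to these (and the overall shape) gives p.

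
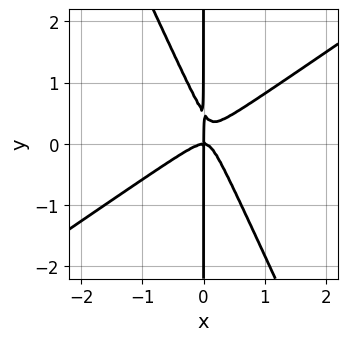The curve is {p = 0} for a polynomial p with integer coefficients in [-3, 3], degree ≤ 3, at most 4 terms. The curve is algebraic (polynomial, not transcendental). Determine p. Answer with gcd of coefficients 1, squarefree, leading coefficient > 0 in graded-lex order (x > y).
3*x^3 - 3*x^2*y - 2*x*y^2 + x*y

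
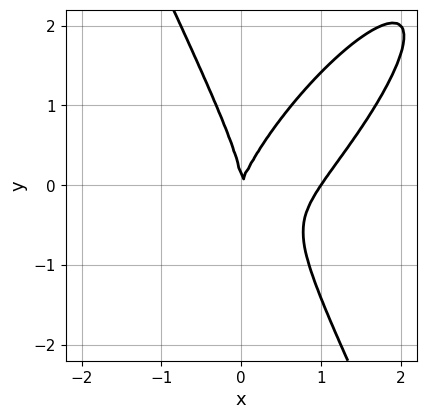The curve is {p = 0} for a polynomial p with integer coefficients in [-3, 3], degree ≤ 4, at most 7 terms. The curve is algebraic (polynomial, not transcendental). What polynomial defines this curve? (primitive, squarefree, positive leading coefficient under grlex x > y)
3*x^3 - 3*x^2*y + y^3 - 3*x^2 + x*y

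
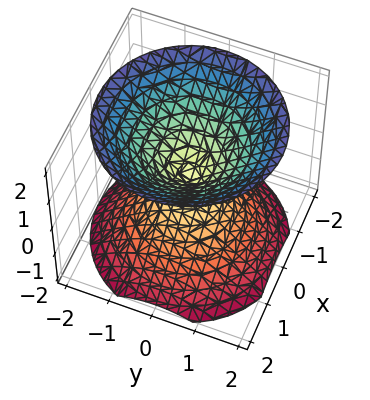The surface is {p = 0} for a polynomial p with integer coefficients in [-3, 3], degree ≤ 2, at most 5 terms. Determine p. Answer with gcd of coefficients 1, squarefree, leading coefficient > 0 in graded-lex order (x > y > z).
1. The picture has 2 separate pieces. They look like related sheets of one shape, so recover p as a whole.
2. Degree: two nappes meeting at a single point; a quadric, so deg p = 2.
3. Symmetries: mirror symmetry z ↦ −z ⇒ only even powers of z; the z-axis is an axis of rotation, so x and y enter only as x² + y².
4. Against the integer gridlines: a circular section at z = 1 has radius exactly 1; it crosses the z-axis at the gridline z = 0; one y-axis crossing is at y = 0; one x-axis crossing is at x = 0.
5. Putting this together gives p.

x^2 + y^2 - z^2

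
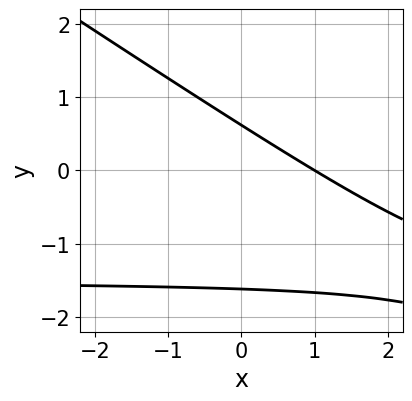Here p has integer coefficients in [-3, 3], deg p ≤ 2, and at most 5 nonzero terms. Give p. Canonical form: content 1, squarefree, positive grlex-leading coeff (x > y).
2*x*y + 3*y^2 + 3*x + 3*y - 3

1. Degree: no degree-1 curve has this shape, so deg p = 2.
2. Against the integer gridlines: it meets the x-axis at x = 1 (among the integer gridlines).
3. Solving for integer coefficients yields p as stated.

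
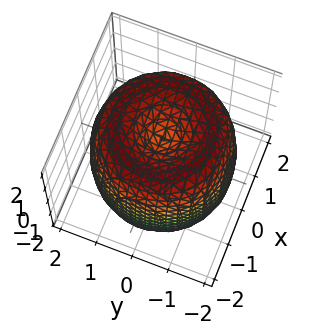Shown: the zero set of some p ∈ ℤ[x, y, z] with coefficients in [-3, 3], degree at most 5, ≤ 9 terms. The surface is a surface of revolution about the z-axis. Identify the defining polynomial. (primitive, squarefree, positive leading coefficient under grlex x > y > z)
First, deg p = 4.
Next, symmetry: the z-axis is an axis of rotation, so x and y enter only as x² + y².
Next, against the integer gridlines: the z-axis gridline crossings are at z ∈ {-1, 1}; a circular section at z = 0 has radius between 1 and 2.
Finally, these observations pin down the coefficients.

x^4 + 2*x^2*y^2 + y^4 - 3*x^2 - 3*y^2 + z^2 - 1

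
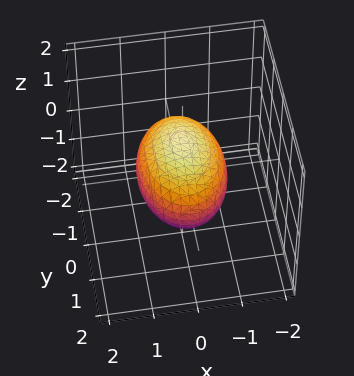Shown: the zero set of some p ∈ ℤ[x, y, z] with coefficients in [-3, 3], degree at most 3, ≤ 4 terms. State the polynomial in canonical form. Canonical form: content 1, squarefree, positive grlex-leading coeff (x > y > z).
First, the degree is 2 — bounded and convex; a quadric.
Then, symmetries: the z ↦ −z reflection is a symmetry, so z appears only in even powers; mirror symmetry y ↦ −y ⇒ only even powers of y; it's symmetric under x → −x, forcing even powers of x.
Next, from the visible intercepts: the z-axis gridline crossings are at z ∈ {-1, 1}; among the integer gridlines, it crosses the x-axis at x ∈ {-1, 1}.
Finally, fitting integer coefficients to these (and the overall shape) gives p.

2*x^2 + y^2 + 2*z^2 - 2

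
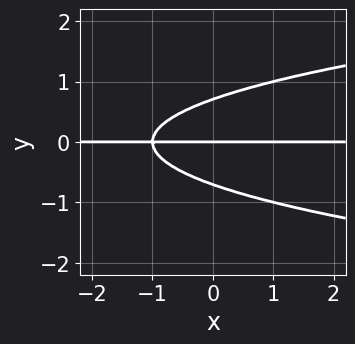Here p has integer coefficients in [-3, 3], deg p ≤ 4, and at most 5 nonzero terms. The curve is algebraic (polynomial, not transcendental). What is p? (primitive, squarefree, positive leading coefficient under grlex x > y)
2*y^3 - x*y - y

1. Degree: the shape is more complex than any degree-2 curve, so deg p = 3.
2. Observable constraints: it meets the y-axis at y = 0 (among the integer gridlines); the visible x-axis segment lies entirely on the curve.
3. The integer polynomial consistent with all of this is the stated p.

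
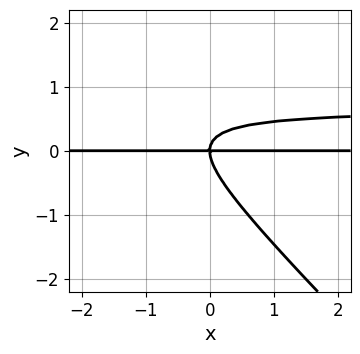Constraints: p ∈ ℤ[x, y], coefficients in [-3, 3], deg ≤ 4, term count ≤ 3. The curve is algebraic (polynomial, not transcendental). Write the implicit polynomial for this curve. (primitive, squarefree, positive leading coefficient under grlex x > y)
3*x*y^2 + 3*y^3 - 2*x*y

(a) The degree is 3 — no degree-2 curve has this shape.
(b) Checking where it meets the axes: one y-axis crossing is at y = 0; every point of the x-axis in the box is on the curve.
(c) The integer polynomial consistent with all of this is the stated p.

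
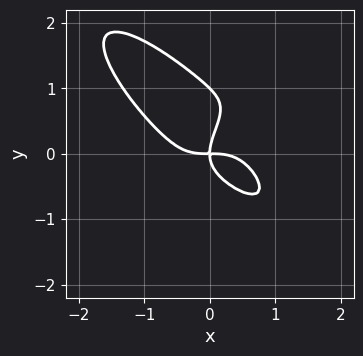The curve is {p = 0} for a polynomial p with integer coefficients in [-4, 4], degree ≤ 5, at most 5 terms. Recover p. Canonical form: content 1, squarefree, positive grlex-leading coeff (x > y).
Degree: the shape is more complex than any degree-3 curve, so deg p = 4.
From the axis intercepts and sections: it crosses the x-axis at the gridline x = 0; the y-axis gridline crossings are at y ∈ {0, 1}.
Together with the visible shape, these determine p as stated.

x^4 - x^2*y^2 + y^4 - y^3 + x*y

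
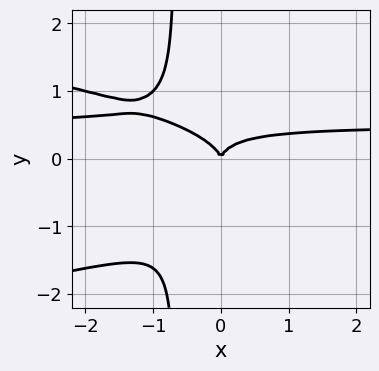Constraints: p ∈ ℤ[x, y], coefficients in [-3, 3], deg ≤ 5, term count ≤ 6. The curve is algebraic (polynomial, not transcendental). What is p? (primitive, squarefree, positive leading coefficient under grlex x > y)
3*x*y^3 + 2*x^2*y + 2*y^3 - x^2

1. Degree: no degree-3 curve has this shape, so deg p = 4.
2. Checking where it meets the axes: it crosses the x-axis at the gridline x = 0; it meets the y-axis at y = 0 (among the integer gridlines).
3. Together with the visible shape, these determine p as stated.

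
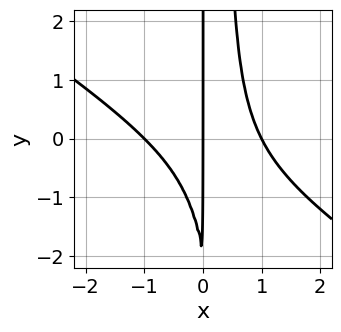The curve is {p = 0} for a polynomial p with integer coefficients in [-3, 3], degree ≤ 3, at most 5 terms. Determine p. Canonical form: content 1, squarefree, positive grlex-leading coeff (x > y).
2*x^3 + 3*x^2*y - x*y - 2*x

(a) Degree: no degree-2 curve has this shape, so deg p = 3.
(b) Observable constraints: the visible y-axis segment lies entirely on the curve; the x-axis gridline crossings are at x ∈ {-1, 0, 1}.
(c) Assembling these constraints gives the stated polynomial.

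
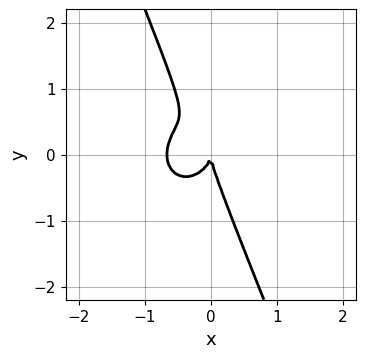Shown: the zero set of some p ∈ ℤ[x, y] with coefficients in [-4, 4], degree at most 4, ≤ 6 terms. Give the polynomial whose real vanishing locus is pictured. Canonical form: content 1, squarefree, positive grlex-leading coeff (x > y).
3*x^3 + 2*x*y^2 + y^3 + 2*x^2

1. The degree is 3 — the shape is more complex than any degree-2 curve.
2. Observable constraints: it crosses the x-axis at the gridline x = 0; it meets the y-axis at y = 0 (among the integer gridlines).
3. Solving for integer coefficients yields p as stated.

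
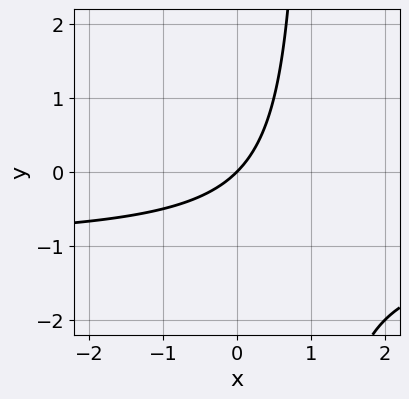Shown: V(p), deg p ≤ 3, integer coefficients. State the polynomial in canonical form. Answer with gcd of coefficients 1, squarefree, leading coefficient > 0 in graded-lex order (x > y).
x*y + x - y

(a) The degree is 2 — no degree-1 curve has this shape.
(b) From the visible intercepts: it crosses the y-axis at the gridline y = 0; one x-axis crossing is at x = 0.
(c) Putting this together gives p.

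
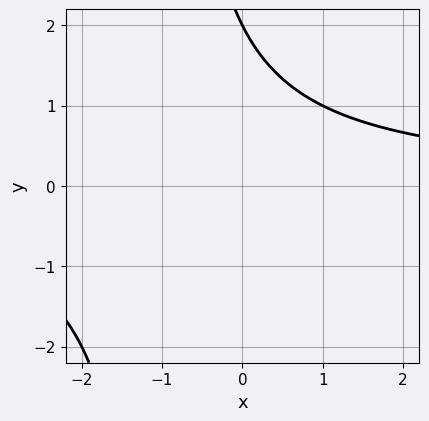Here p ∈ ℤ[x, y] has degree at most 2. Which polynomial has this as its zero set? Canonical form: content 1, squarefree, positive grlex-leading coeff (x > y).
x*y + y - 2

First, the degree is 2 — the shape is more complex than any degree-1 curve.
Next, checking where it meets the axes: it crosses the y-axis at the gridline y = 2; it misses every integer gridline on the x-axis.
Finally, putting this together gives p.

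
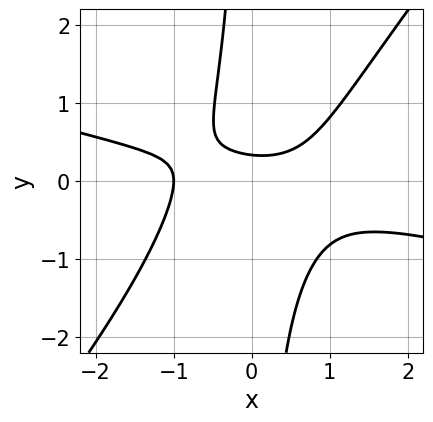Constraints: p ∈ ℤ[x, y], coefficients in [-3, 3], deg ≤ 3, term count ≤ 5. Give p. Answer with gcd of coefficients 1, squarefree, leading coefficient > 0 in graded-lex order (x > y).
First, degree: no degree-2 curve has this shape, so deg p = 3.
Next, from the visible intercepts: it crosses the x-axis at the gridline x = -1.
Finally, these observations pin down the coefficients.

x^3 + 3*x^2*y - 3*x*y^2 - 3*y + 1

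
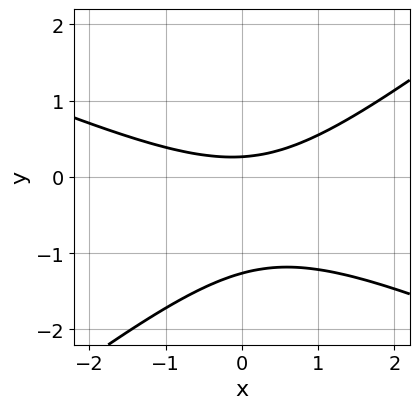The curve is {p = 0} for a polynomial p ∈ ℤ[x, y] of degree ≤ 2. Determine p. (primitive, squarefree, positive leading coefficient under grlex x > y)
x^2 + x*y - 3*y^2 - 3*y + 1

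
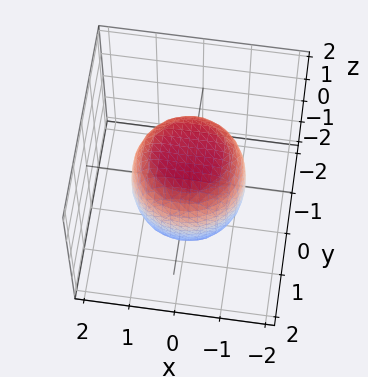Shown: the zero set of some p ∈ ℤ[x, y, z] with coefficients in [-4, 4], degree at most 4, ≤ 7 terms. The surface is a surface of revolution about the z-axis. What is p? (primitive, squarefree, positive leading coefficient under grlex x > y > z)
2*x^4 + 4*x^2*y^2 + 2*y^4 - x^2 - y^2 + 2*z^2 - 3

(a) deg p = 4. A generic line meets the surface in up to 4 points.
(b) By symmetry, the z-axis is an axis of rotation, so x and y enter only as x² + y².
(c) Checking where it meets the axes: a circular section at z = 0 has radius between 1 and 2.
(d) Solving for integer coefficients yields p as stated.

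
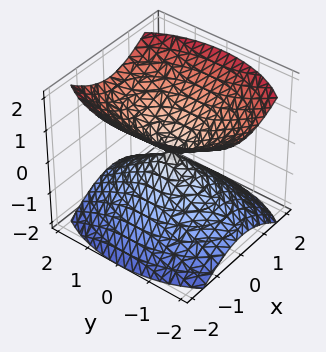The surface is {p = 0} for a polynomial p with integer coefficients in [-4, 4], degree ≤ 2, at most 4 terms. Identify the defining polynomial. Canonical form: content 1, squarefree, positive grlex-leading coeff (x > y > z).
2*x^2 + y^2 - 2*z^2

1. There are 2 components. Treating them together as one polynomial.
2. Degree: a double cone through the origin; a quadric, so deg p = 2.
3. Symmetries: the y ↦ −y reflection is a symmetry, so y appears only in even powers; it's symmetric under z → −z, forcing even powers of z; it's symmetric under x → −x, forcing even powers of x.
4. From the visible intercepts: it crosses the y-axis at the gridline y = 0; it crosses the x-axis at the gridline x = 0.
5. Together with the visible shape, these determine p as stated.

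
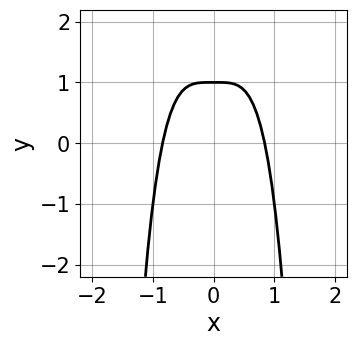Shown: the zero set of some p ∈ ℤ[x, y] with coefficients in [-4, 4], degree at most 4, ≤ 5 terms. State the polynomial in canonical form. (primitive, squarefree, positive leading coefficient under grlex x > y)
(a) Degree: the shape is more complex than any degree-3 curve, so deg p = 4.
(b) Symmetries: it's symmetric under x → −x, forcing even powers of x.
(c) Checking where it meets the axes: it crosses the y-axis at the gridline y = 1.
(d) Solving for integer coefficients yields p as stated.

2*x^4 + y - 1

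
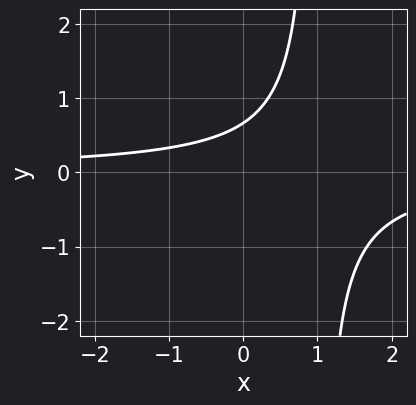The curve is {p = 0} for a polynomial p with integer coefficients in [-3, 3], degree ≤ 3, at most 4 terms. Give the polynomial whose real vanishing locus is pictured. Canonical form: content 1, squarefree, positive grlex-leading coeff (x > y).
3*x*y - 3*y + 2

First, degree: the shape is more complex than any degree-1 curve, so deg p = 2.
Then, reading off the gridlines: the curve avoids every integer x-axis point in the box.
Finally, assembling these constraints gives the stated polynomial.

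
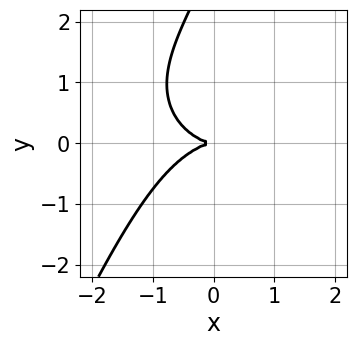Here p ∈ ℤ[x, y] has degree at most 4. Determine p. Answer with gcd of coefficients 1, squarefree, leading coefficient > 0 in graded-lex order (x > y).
First, the degree is 3 — no degree-2 curve has this shape.
Then, from the axis intercepts and sections: one x-axis crossing is at x = 0; it crosses the y-axis at the gridline y = 0.
Finally, together with the visible shape, these determine p as stated.

x^3 + 2*x*y^2 - y^3 + 3*y^2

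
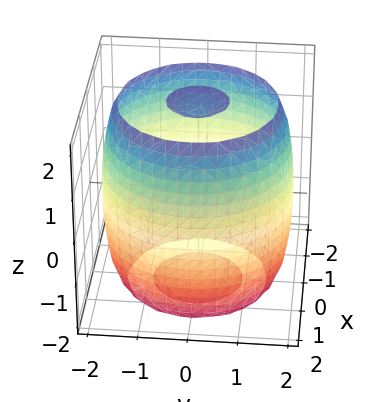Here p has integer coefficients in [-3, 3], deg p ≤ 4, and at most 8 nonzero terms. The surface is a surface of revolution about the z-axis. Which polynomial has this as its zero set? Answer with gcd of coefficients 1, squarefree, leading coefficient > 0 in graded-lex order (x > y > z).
x^4 + 2*x^2*y^2 + y^4 - 3*x^2 - 3*y^2 + z^2 - 3

1. There are 3 components.
2. deg p = 4.
3. By symmetry, the surface is invariant under rotation about z: p = q(x² + y², z).
4. Reading off the gridlines: a circular section at z = -1 has radius between 1 and 2.
5. Fitting integer coefficients to these (and the overall shape) gives p.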